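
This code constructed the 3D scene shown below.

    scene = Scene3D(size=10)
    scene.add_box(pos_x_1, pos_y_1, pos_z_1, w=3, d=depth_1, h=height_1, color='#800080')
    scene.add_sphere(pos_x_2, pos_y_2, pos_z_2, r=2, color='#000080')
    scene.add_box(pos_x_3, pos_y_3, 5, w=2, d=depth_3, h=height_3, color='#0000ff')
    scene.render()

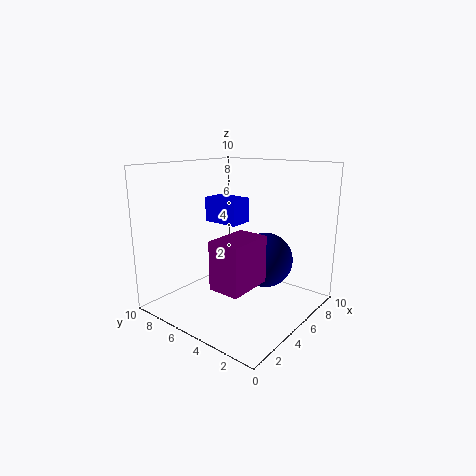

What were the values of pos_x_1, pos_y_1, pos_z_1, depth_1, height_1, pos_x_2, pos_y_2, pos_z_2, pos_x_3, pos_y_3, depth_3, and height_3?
pos_x_1 = 1
pos_y_1 = 2
pos_z_1 = 3
depth_1 = 2
height_1 = 3
pos_x_2 = 7
pos_y_2 = 4
pos_z_2 = 3
pos_x_3 = 7
pos_y_3 = 7
depth_3 = 3
height_3 = 2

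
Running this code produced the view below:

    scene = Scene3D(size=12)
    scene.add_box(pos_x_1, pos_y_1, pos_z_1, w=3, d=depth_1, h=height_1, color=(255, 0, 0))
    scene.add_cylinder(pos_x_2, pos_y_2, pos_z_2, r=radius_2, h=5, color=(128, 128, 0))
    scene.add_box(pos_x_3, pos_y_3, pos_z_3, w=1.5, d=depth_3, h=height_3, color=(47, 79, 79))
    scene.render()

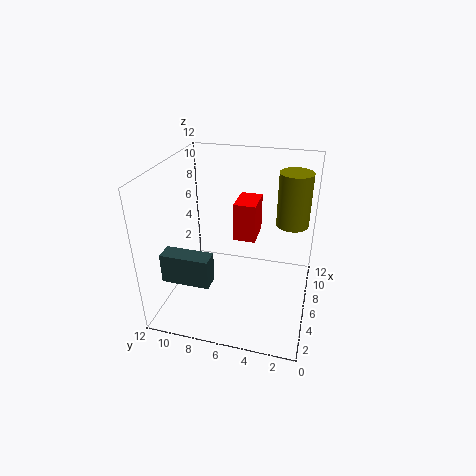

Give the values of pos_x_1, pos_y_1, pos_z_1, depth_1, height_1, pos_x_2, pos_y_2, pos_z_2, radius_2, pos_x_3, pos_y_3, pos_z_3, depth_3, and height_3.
pos_x_1 = 8, pos_y_1 = 5, pos_z_1 = 4.5, depth_1 = 2, height_1 = 3.5, pos_x_2 = 10.5, pos_y_2 = 2, pos_z_2 = 5.5, radius_2 = 1.5, pos_x_3 = 2.5, pos_y_3 = 7.5, pos_z_3 = 3, depth_3 = 4, height_3 = 2.5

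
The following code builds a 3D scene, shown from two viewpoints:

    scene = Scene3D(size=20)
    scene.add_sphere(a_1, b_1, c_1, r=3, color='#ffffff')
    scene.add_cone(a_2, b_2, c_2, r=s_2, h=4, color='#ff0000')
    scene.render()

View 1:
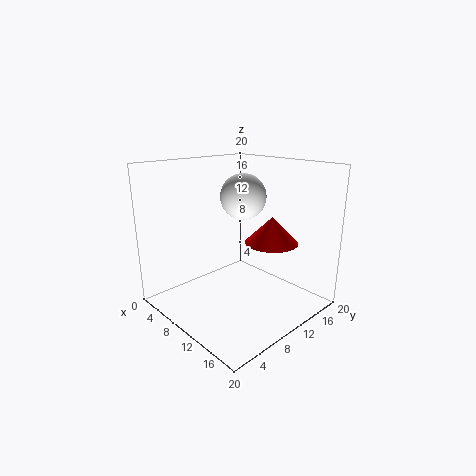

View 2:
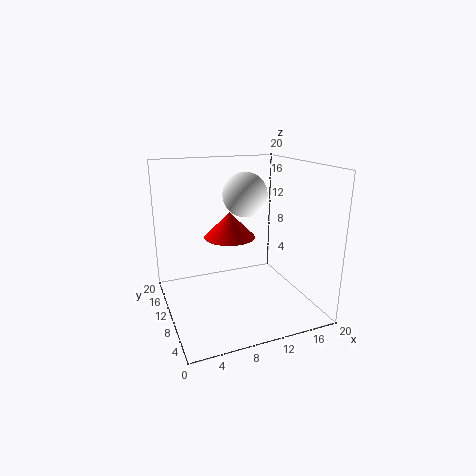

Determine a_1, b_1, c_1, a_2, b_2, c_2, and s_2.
a_1 = 11
b_1 = 10
c_1 = 16
a_2 = 11
b_2 = 16
c_2 = 8
s_2 = 4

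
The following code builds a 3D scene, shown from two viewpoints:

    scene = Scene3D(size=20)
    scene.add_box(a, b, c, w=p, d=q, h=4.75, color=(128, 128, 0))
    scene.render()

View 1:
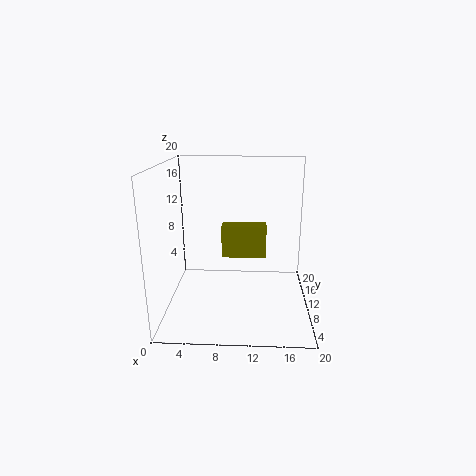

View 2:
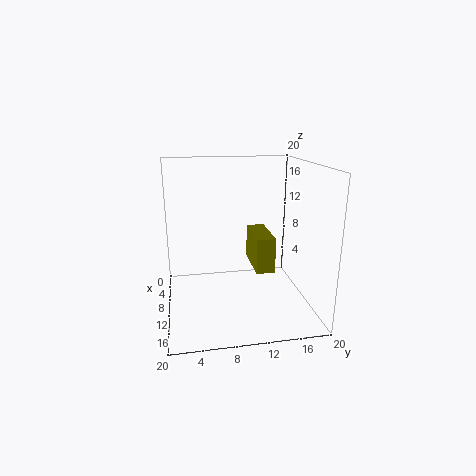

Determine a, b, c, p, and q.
a = 7.5, b = 11.75, c = 6.25, p = 6.5, q = 2.5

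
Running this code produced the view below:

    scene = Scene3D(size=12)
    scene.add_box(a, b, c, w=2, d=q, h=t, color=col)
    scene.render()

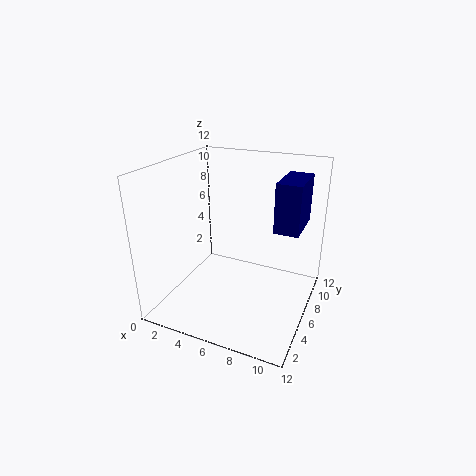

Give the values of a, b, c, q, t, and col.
a = 9
b = 6
c = 7
q = 4
t = 4
col = 'navy'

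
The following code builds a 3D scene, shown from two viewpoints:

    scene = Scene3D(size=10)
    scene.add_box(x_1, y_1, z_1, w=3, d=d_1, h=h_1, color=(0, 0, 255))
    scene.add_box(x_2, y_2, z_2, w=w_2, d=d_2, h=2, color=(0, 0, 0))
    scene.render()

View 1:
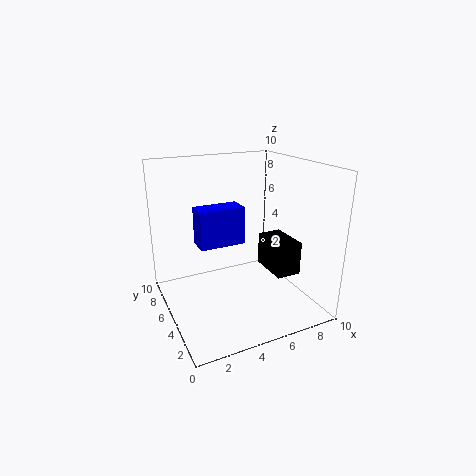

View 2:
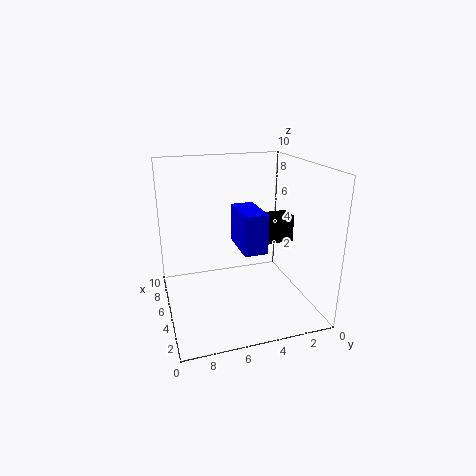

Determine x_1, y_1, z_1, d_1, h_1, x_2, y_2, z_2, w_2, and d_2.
x_1 = 2, y_1 = 4, z_1 = 5, d_1 = 1.5, h_1 = 2.5, x_2 = 5.5, y_2 = 0.5, z_2 = 4, w_2 = 1.5, d_2 = 2.5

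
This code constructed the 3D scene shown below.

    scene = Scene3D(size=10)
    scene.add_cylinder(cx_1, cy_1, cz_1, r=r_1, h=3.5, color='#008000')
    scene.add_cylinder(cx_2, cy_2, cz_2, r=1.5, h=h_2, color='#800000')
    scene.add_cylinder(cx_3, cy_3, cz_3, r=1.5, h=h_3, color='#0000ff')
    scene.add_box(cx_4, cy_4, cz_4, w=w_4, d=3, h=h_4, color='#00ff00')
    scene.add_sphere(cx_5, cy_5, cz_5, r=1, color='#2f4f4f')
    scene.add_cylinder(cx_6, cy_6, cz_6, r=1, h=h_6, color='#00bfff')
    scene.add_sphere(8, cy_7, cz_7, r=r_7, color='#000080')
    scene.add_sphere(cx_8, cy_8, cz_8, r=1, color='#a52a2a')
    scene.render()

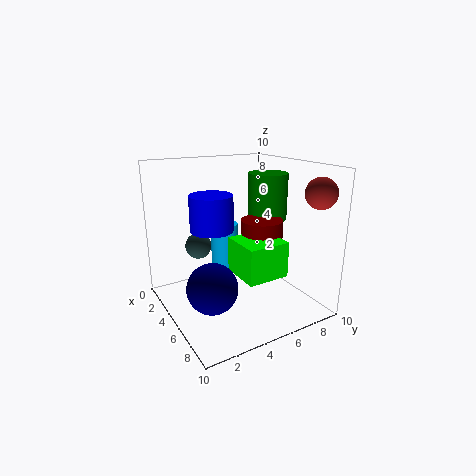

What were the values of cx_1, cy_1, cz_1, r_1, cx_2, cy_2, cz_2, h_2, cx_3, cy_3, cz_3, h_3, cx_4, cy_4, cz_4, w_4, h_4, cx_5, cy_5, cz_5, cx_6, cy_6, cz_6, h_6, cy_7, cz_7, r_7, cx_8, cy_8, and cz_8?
cx_1 = 3.5, cy_1 = 8.5, cz_1 = 5.5, r_1 = 1.5, cx_2 = 5, cy_2 = 7, cz_2 = 2, h_2 = 4, cx_3 = 4, cy_3 = 3.5, cz_3 = 5.5, h_3 = 2.5, cx_4 = 4.5, cy_4 = 4.5, cz_4 = 2.5, w_4 = 3, h_4 = 2.5, cx_5 = 1.5, cy_5 = 3.5, cz_5 = 3.5, cx_6 = 3, cy_6 = 5, cz_6 = 2, h_6 = 3.5, cy_7 = 1.5, cz_7 = 3.5, r_7 = 1.5, cx_8 = 9, cy_8 = 8.5, cz_8 = 8.5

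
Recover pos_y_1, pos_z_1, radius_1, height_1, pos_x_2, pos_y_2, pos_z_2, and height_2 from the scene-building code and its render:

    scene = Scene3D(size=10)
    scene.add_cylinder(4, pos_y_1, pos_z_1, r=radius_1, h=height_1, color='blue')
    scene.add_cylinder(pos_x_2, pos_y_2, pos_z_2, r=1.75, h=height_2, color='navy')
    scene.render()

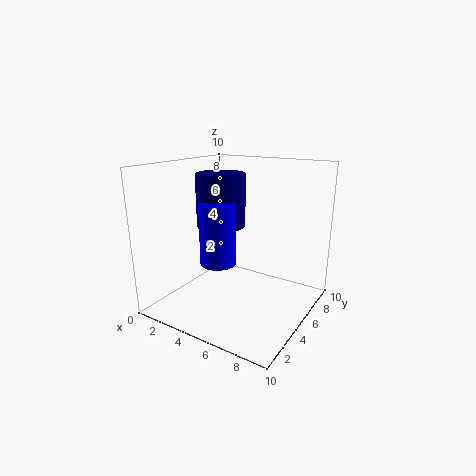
pos_y_1 = 4; pos_z_1 = 3.25; radius_1 = 1.25; height_1 = 4.25; pos_x_2 = 3.25; pos_y_2 = 5.5; pos_z_2 = 5.5; height_2 = 3.75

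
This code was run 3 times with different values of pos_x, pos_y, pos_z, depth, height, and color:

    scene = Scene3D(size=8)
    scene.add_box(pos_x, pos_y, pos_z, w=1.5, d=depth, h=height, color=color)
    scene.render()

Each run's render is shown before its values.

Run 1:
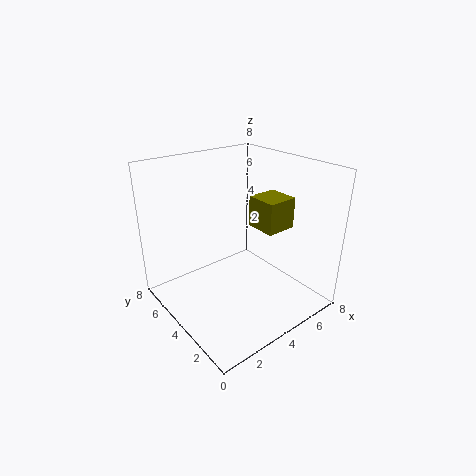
pos_x = 3.5, pos_y = 1, pos_z = 5.5, depth = 1.5, height = 1.5, color = 'olive'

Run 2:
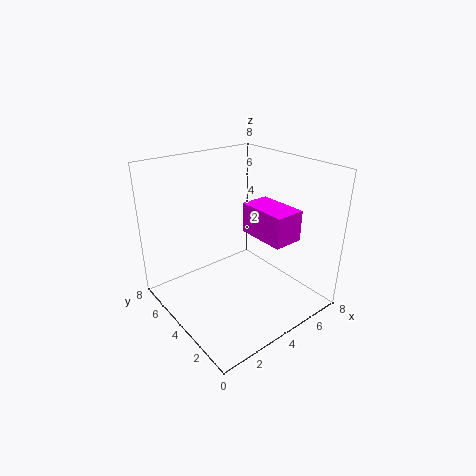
pos_x = 3.5, pos_y = 0.5, pos_z = 5, depth = 2.5, height = 1.5, color = 'magenta'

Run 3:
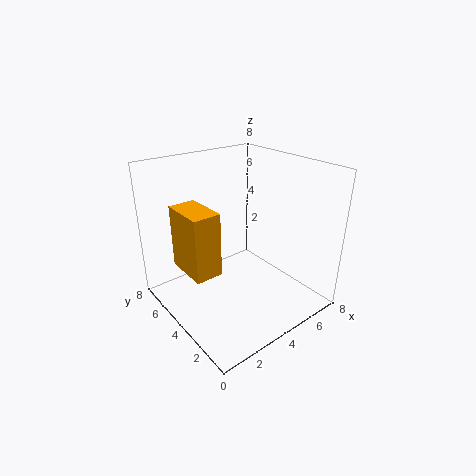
pos_x = 1, pos_y = 3.5, pos_z = 2.5, depth = 2.5, height = 3.5, color = 'orange'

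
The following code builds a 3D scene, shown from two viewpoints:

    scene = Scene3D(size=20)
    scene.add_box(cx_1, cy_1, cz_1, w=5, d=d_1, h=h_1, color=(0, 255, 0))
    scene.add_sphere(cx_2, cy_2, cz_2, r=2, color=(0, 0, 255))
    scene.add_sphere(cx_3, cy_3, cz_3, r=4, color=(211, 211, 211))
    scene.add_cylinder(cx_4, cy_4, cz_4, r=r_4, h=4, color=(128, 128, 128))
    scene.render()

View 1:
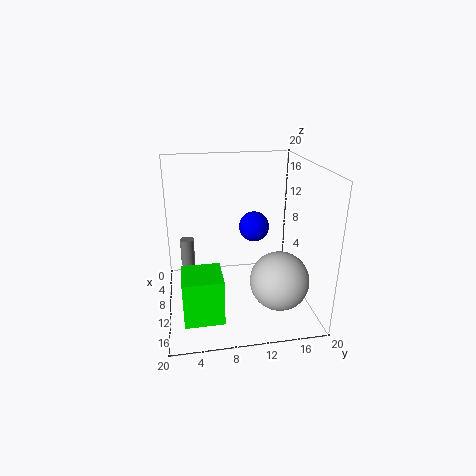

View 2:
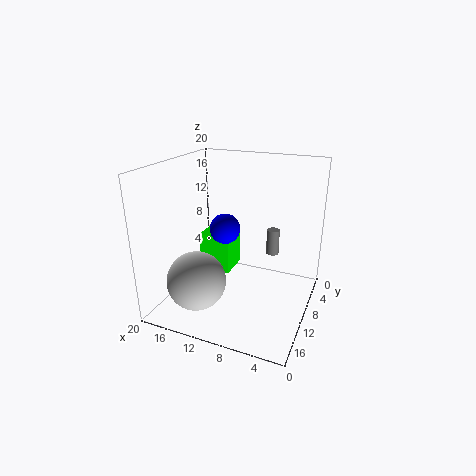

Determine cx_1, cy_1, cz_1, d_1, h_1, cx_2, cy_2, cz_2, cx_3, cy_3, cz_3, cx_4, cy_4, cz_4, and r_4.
cx_1 = 13; cy_1 = 2; cz_1 = 2; d_1 = 5; h_1 = 6; cx_2 = 11; cy_2 = 12; cz_2 = 12; cx_3 = 14; cy_3 = 15; cz_3 = 5; cx_4 = 7; cy_4 = 3; cz_4 = 5; r_4 = 1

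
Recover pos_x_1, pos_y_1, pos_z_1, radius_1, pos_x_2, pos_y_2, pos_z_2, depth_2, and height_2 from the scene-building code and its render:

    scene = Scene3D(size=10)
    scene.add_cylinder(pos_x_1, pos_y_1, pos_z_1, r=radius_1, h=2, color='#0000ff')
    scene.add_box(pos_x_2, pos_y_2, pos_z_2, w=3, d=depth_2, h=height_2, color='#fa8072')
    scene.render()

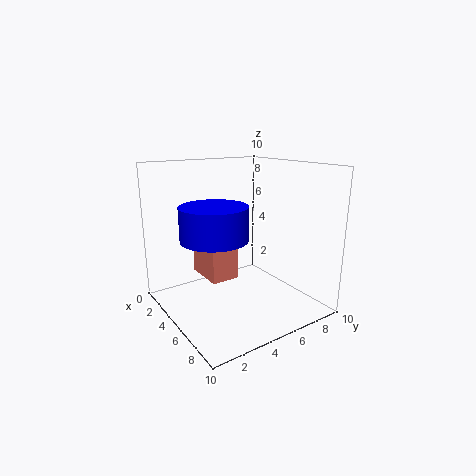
pos_x_1 = 7, pos_y_1 = 2, pos_z_1 = 6, radius_1 = 2, pos_x_2 = 2, pos_y_2 = 3, pos_z_2 = 2, depth_2 = 2, height_2 = 4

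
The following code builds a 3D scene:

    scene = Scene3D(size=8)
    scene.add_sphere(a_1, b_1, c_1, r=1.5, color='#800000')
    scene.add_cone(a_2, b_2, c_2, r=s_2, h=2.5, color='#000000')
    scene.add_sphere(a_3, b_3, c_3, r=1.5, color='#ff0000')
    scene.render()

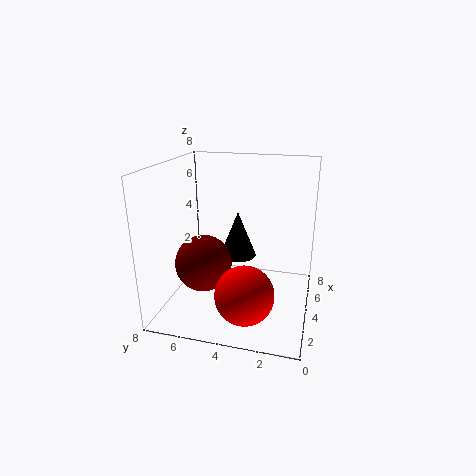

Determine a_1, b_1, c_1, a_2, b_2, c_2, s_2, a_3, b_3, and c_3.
a_1 = 2.5
b_1 = 5.5
c_1 = 3
a_2 = 4
b_2 = 4
c_2 = 3
s_2 = 1
a_3 = 1.5
b_3 = 3
c_3 = 2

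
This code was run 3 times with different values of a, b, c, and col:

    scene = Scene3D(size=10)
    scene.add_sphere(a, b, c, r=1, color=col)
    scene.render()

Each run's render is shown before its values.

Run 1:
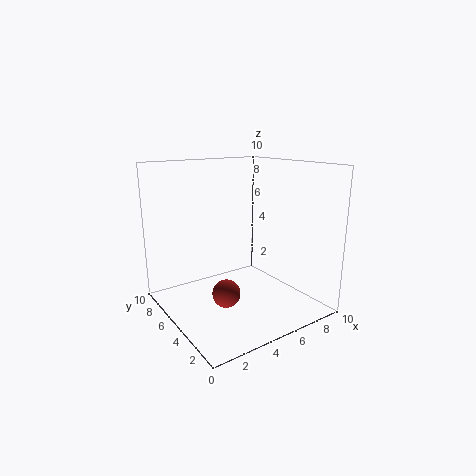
a = 4, b = 5, c = 1, col = 'brown'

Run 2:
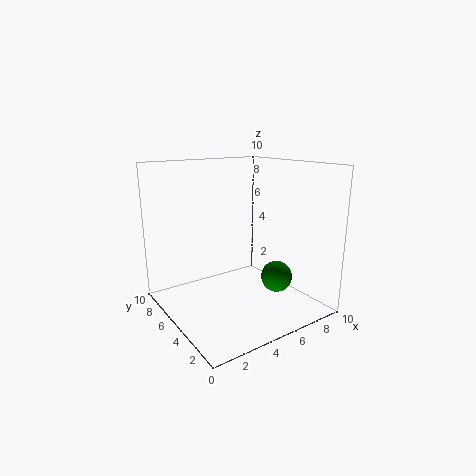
a = 6, b = 2, c = 3, col = 'green'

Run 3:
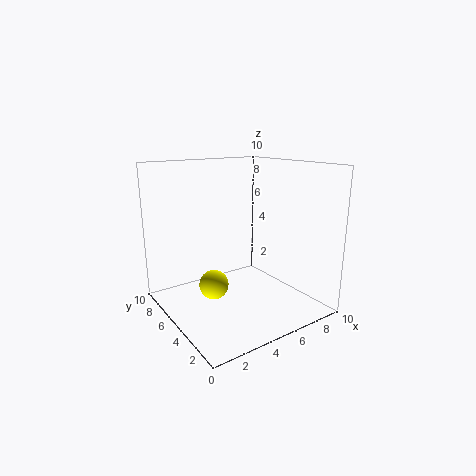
a = 3, b = 5, c = 2, col = 'yellow'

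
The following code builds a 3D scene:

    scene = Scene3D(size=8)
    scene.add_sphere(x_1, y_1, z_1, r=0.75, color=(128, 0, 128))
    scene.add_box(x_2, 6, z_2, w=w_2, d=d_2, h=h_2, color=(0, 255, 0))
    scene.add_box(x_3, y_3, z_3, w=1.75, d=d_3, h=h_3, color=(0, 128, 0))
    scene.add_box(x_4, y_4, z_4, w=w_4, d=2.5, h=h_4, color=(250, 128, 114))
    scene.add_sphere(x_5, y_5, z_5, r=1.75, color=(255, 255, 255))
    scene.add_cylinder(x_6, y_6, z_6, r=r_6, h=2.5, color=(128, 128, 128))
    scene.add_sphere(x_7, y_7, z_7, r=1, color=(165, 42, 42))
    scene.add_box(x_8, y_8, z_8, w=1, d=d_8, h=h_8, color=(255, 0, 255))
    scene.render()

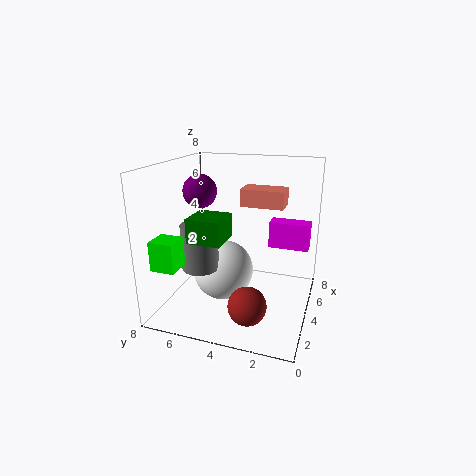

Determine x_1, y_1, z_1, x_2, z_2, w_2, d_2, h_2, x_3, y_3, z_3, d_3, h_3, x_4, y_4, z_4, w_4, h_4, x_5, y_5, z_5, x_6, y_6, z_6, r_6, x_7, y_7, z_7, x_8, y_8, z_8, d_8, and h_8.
x_1 = 1, y_1 = 4.75, z_1 = 7.25, x_2 = 0.25, z_2 = 3.25, w_2 = 1.25, d_2 = 1.25, h_2 = 1.5, x_3 = 1.25, y_3 = 4, z_3 = 4.5, d_3 = 1.75, h_3 = 1.25, x_4 = 5, y_4 = 1.75, z_4 = 5.5, w_4 = 1.5, h_4 = 1, x_5 = 4.25, y_5 = 5, z_5 = 1.75, x_6 = 2.75, y_6 = 5.75, z_6 = 2.5, r_6 = 1, x_7 = 1.75, y_7 = 2.75, z_7 = 1.25, x_8 = 5, y_8 = 0.25, z_8 = 3.25, d_8 = 2.25, h_8 = 1.5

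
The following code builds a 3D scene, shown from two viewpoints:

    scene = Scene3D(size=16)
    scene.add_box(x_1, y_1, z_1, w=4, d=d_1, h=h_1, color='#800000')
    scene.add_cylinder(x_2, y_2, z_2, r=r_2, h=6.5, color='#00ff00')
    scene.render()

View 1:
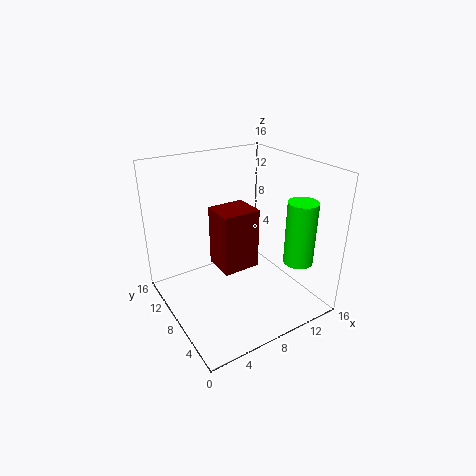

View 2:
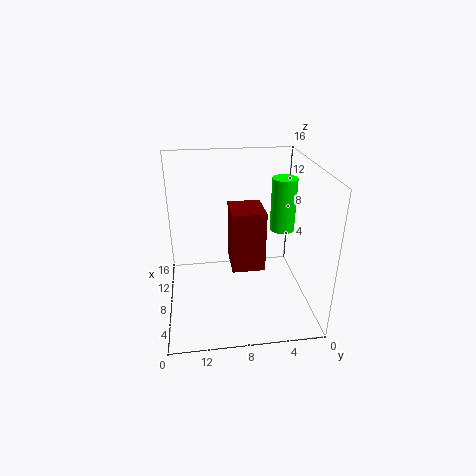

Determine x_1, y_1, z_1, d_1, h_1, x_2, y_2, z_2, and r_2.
x_1 = 5; y_1 = 5.5; z_1 = 5.5; d_1 = 3.5; h_1 = 6.5; x_2 = 11.5; y_2 = 2; z_2 = 7; r_2 = 1.5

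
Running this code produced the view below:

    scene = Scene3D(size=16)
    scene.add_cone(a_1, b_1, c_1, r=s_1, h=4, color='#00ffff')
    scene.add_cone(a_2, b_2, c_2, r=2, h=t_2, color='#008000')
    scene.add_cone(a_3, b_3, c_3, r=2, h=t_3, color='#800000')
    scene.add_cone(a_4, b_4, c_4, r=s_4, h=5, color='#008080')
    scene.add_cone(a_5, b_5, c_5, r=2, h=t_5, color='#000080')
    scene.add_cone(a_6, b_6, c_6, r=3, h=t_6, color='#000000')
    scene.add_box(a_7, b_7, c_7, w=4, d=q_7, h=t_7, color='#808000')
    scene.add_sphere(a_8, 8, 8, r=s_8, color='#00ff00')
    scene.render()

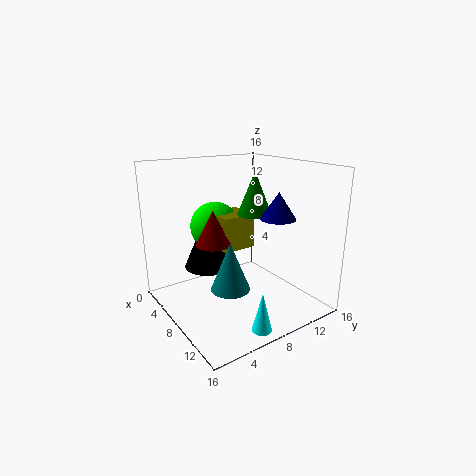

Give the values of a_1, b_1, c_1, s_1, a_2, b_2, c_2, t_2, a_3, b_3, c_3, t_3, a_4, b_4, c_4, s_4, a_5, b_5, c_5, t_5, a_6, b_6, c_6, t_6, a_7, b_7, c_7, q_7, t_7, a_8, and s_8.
a_1 = 15, b_1 = 6, c_1 = 1, s_1 = 1, a_2 = 7, b_2 = 11, c_2 = 10, t_2 = 5, a_3 = 6, b_3 = 6, c_3 = 7, t_3 = 4, a_4 = 11, b_4 = 5, c_4 = 4, s_4 = 2, a_5 = 10, b_5 = 12, c_5 = 10, t_5 = 3, a_6 = 3, b_6 = 7, c_6 = 3, t_6 = 7, a_7 = 3, b_7 = 7, c_7 = 6, q_7 = 4, t_7 = 4, a_8 = 3, s_8 = 3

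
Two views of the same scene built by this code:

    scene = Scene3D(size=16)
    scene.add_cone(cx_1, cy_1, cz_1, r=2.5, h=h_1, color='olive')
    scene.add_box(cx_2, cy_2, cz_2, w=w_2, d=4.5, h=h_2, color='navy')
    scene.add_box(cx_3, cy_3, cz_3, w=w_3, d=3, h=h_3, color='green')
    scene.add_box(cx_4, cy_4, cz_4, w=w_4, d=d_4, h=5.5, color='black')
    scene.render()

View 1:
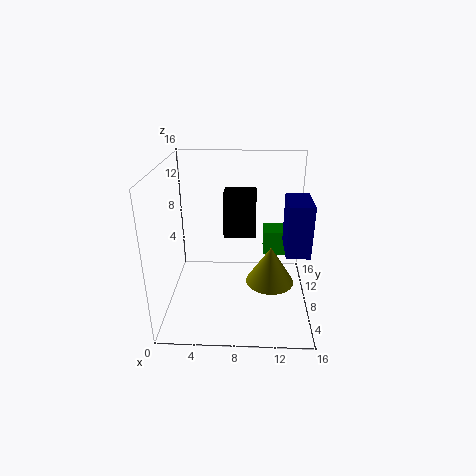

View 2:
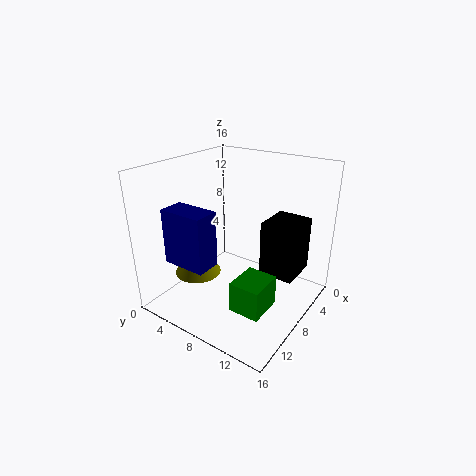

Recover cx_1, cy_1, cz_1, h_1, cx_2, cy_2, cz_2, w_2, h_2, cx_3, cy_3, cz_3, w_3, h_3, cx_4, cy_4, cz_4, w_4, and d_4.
cx_1 = 11.5; cy_1 = 5; cz_1 = 4.5; h_1 = 4; cx_2 = 13; cy_2 = 4.5; cz_2 = 7.5; w_2 = 2.5; h_2 = 5.5; cx_3 = 11; cy_3 = 11.5; cz_3 = 4; w_3 = 3.5; h_3 = 3; cx_4 = 6; cy_4 = 12; cz_4 = 6; w_4 = 4; d_4 = 3.5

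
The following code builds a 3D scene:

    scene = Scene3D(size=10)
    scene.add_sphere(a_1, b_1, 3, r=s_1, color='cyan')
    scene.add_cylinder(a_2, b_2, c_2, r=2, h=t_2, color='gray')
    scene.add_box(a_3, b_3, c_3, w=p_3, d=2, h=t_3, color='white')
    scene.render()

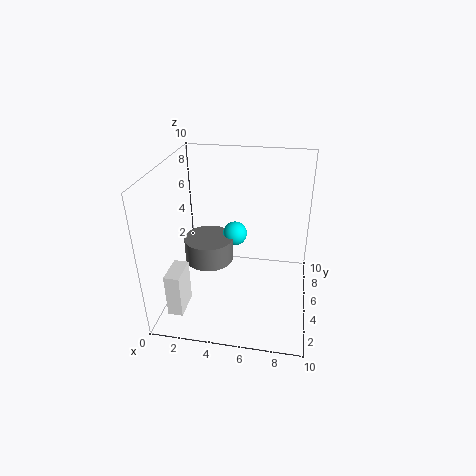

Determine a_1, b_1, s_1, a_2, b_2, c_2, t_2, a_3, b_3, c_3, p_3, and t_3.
a_1 = 4; b_1 = 9; s_1 = 1; a_2 = 2; b_2 = 8; c_2 = 1; t_2 = 2; a_3 = 1; b_3 = 1; c_3 = 1; p_3 = 1; t_3 = 3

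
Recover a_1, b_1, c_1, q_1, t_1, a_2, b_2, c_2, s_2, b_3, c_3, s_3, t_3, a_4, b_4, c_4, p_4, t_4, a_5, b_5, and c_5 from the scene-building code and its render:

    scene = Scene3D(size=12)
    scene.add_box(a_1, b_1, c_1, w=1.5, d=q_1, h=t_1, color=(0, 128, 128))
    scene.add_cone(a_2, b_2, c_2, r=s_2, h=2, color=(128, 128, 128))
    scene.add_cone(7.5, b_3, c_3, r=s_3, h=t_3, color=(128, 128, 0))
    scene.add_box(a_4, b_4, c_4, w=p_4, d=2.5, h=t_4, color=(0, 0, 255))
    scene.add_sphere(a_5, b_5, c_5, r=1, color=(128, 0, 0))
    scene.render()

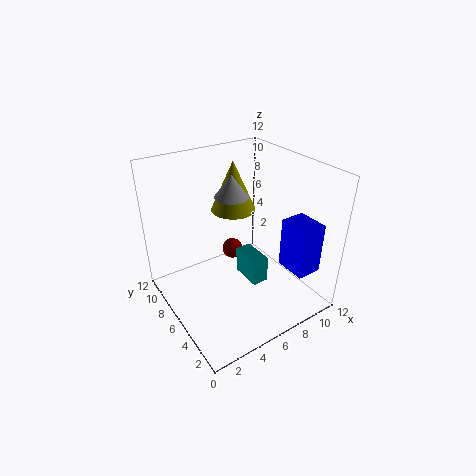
a_1 = 7.5; b_1 = 5.5; c_1 = 0.5; q_1 = 3; t_1 = 2.5; a_2 = 7; b_2 = 8.5; c_2 = 8.5; s_2 = 1.5; b_3 = 9; c_3 = 7; s_3 = 2; t_3 = 4.5; a_4 = 8; b_4 = 0.5; c_4 = 4.5; p_4 = 2; t_4 = 4; a_5 = 8; b_5 = 10; c_5 = 2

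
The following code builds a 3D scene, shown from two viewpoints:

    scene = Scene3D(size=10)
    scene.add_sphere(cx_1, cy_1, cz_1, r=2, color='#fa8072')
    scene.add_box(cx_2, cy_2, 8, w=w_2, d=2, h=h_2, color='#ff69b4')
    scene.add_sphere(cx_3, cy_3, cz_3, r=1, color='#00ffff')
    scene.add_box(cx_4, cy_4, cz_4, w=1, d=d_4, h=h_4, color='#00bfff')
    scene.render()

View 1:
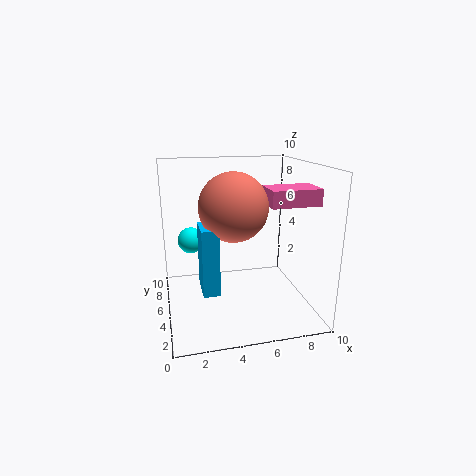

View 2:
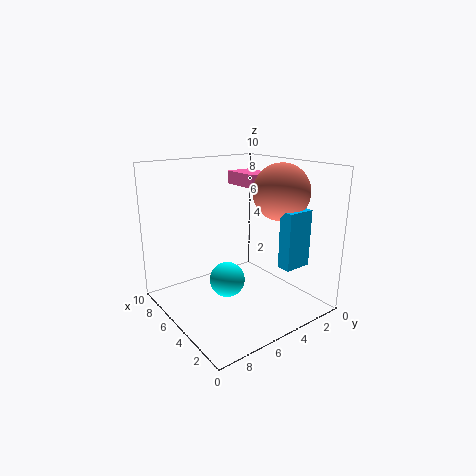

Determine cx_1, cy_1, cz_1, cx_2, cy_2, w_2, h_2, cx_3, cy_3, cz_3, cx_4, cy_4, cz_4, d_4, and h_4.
cx_1 = 4, cy_1 = 2, cz_1 = 8, cx_2 = 6, cy_2 = 1, w_2 = 3, h_2 = 1, cx_3 = 2, cy_3 = 8, cz_3 = 4, cx_4 = 2, cy_4 = 1, cz_4 = 3, d_4 = 2, h_4 = 4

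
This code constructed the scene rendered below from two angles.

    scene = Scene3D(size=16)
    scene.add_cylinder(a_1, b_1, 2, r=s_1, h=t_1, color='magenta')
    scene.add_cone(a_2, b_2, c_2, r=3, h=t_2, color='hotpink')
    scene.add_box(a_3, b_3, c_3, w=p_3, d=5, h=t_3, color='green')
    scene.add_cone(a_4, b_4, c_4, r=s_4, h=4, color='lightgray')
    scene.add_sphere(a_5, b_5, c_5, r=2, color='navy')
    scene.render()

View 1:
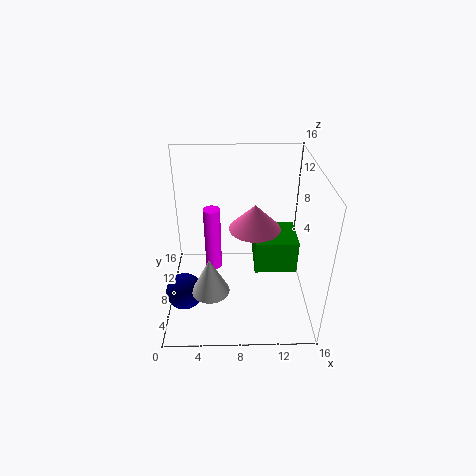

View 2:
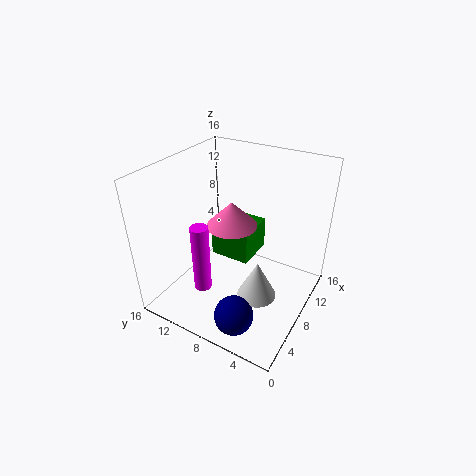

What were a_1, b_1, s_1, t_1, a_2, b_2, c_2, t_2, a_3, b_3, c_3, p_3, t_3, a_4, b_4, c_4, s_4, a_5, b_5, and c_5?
a_1 = 5
b_1 = 11
s_1 = 1
t_1 = 8
a_2 = 10
b_2 = 10
c_2 = 8
t_2 = 3
a_3 = 10
b_3 = 8
c_3 = 3
p_3 = 5
t_3 = 4
a_4 = 5
b_4 = 4
c_4 = 4
s_4 = 2
a_5 = 2
b_5 = 5
c_5 = 3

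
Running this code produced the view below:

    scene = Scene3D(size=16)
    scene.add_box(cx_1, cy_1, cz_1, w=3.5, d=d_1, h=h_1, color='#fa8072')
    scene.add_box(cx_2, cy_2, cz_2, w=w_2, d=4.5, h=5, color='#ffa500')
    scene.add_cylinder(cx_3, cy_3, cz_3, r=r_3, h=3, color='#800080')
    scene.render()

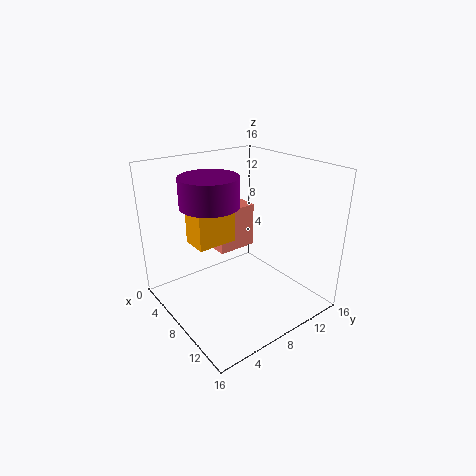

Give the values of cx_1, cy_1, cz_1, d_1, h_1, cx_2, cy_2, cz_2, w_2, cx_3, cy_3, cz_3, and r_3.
cx_1 = 3.5
cy_1 = 6.5
cz_1 = 6
d_1 = 4.5
h_1 = 5
cx_2 = 4.5
cy_2 = 3.5
cz_2 = 7.5
w_2 = 3
cx_3 = 8
cy_3 = 4.5
cz_3 = 12.5
r_3 = 3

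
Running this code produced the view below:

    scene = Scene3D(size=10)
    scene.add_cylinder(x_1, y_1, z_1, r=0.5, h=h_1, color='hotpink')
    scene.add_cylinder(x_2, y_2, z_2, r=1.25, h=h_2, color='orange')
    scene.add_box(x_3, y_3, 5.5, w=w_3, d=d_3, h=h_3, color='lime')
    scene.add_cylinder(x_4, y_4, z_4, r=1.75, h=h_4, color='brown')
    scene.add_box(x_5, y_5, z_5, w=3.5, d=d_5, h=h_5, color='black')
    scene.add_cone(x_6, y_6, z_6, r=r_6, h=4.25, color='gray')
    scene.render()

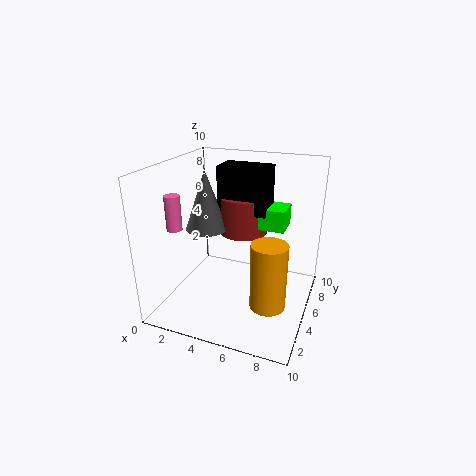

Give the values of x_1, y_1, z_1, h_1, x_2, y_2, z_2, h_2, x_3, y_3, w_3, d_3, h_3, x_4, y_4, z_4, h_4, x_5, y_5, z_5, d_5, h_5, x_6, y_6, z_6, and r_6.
x_1 = 1.75; y_1 = 2.25; z_1 = 6.25; h_1 = 2.25; x_2 = 7.5; y_2 = 4.25; z_2 = 0.5; h_2 = 4.75; x_3 = 4.5; y_3 = 5.75; w_3 = 3.5; d_3 = 2; h_3 = 1.5; x_4 = 4.75; y_4 = 6.75; z_4 = 4.75; h_4 = 2.75; x_5 = 3.25; y_5 = 5.5; z_5 = 6.5; d_5 = 2; h_5 = 3.25; x_6 = 2.5; y_6 = 5.25; z_6 = 5.25; r_6 = 1.5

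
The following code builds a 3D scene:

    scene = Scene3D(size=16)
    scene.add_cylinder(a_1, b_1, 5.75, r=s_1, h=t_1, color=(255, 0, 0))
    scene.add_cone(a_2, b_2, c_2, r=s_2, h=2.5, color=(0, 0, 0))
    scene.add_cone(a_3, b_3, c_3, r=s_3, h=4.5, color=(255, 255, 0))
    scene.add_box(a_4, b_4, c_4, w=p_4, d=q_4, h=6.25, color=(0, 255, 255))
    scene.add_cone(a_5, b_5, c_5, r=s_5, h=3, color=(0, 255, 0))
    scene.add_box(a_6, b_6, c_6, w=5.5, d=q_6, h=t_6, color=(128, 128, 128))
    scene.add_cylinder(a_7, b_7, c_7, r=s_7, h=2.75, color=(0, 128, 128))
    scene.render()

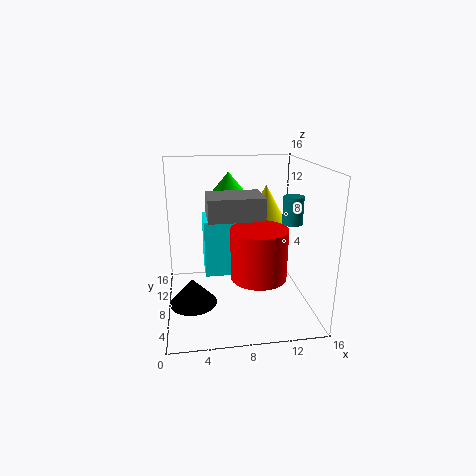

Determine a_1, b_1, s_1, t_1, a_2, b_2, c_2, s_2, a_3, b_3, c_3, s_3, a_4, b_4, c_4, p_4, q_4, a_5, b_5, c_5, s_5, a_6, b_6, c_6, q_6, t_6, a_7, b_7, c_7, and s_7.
a_1 = 9.25
b_1 = 3
s_1 = 2.75
t_1 = 5
a_2 = 2.75
b_2 = 2.5
c_2 = 3.75
s_2 = 2.25
a_3 = 11.75
b_3 = 10.75
c_3 = 8.75
s_3 = 2.5
a_4 = 4.25
b_4 = 7
c_4 = 4
p_4 = 4.75
q_4 = 4.25
a_5 = 7.25
b_5 = 10
c_5 = 12
s_5 = 2.5
a_6 = 4.5
b_6 = 3.5
c_6 = 11.25
q_6 = 4
t_6 = 2.25
a_7 = 12.75
b_7 = 4
c_7 = 10.75
s_7 = 1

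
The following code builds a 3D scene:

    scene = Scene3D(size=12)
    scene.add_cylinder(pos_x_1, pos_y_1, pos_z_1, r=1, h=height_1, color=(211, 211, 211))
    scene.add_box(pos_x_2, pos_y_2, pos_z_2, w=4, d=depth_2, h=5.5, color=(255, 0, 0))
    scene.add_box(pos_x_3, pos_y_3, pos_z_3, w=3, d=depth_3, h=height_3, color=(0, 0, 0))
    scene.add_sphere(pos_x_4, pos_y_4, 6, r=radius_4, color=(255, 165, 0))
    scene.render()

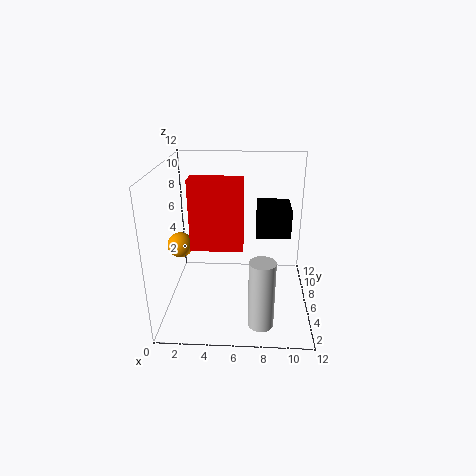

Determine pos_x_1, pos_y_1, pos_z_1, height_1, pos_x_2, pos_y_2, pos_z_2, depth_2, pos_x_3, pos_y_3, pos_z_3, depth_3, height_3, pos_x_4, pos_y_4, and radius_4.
pos_x_1 = 8; pos_y_1 = 2; pos_z_1 = 0.5; height_1 = 5.5; pos_x_2 = 2.5; pos_y_2 = 3.5; pos_z_2 = 6; depth_2 = 1.5; pos_x_3 = 7.5; pos_y_3 = 7; pos_z_3 = 5.5; depth_3 = 3.5; height_3 = 2.5; pos_x_4 = 1.5; pos_y_4 = 4.5; radius_4 = 1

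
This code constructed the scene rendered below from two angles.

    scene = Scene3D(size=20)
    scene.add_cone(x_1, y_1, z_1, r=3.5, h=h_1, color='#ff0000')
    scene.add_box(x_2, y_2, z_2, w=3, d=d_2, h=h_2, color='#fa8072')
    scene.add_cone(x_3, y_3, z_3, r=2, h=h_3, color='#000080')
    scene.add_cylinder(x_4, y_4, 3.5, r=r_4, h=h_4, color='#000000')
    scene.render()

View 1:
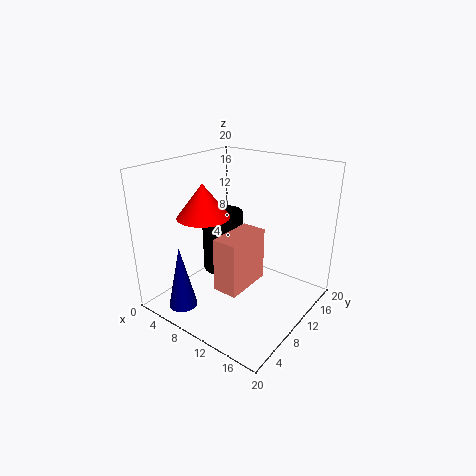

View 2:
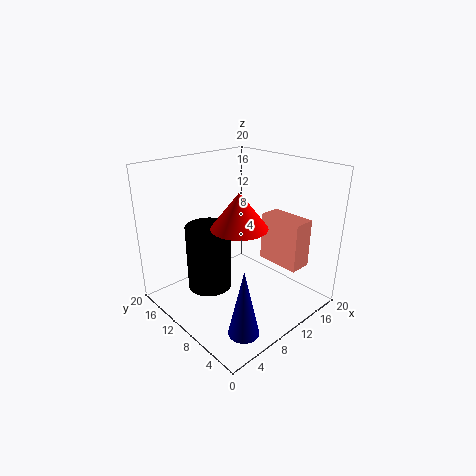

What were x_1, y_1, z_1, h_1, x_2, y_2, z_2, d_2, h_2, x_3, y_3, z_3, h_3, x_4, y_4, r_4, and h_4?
x_1 = 7, y_1 = 6.5, z_1 = 13.5, h_1 = 4.5, x_2 = 12.5, y_2 = 2, z_2 = 7, d_2 = 6, h_2 = 6.5, x_3 = 5, y_3 = 3.5, z_3 = 0.5, h_3 = 9, x_4 = 6, y_4 = 11.5, r_4 = 3, h_4 = 9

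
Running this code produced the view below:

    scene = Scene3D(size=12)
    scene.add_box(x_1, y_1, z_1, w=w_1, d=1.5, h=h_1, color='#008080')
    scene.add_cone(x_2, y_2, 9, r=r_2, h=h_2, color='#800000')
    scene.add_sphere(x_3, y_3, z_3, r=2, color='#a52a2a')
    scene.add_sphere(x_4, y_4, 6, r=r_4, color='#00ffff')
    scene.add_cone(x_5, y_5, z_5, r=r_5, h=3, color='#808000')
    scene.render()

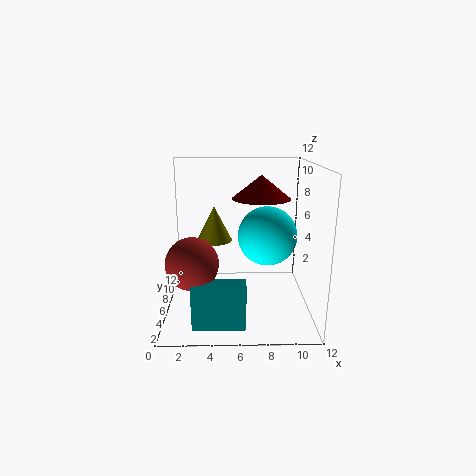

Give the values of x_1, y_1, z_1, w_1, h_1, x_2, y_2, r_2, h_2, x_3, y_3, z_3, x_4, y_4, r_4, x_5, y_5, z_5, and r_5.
x_1 = 2.5; y_1 = 1; z_1 = 0.5; w_1 = 4; h_1 = 3.5; x_2 = 8; y_2 = 7.5; r_2 = 2.5; h_2 = 2; x_3 = 2.5; y_3 = 3; z_3 = 5; x_4 = 8.5; y_4 = 6.5; r_4 = 2.5; x_5 = 4; y_5 = 7; z_5 = 5.5; r_5 = 1.5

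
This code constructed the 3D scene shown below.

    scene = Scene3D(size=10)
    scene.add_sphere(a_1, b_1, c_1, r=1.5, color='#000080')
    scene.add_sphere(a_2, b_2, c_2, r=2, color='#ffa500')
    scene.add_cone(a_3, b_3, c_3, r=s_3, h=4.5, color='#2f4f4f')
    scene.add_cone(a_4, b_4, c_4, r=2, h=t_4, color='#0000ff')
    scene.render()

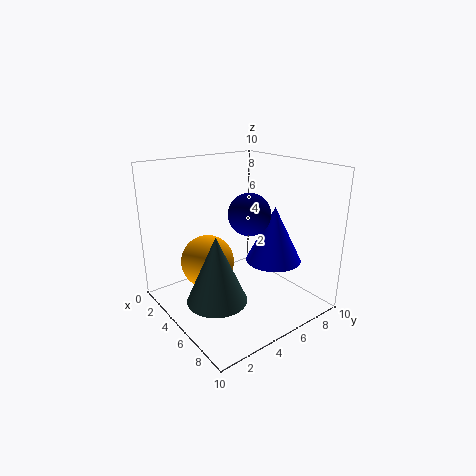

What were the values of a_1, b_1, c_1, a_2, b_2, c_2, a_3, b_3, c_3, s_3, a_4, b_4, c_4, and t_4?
a_1 = 5
b_1 = 6
c_1 = 6.5
a_2 = 2.5
b_2 = 4
c_2 = 2.5
a_3 = 6
b_3 = 2.5
c_3 = 1.5
s_3 = 2
a_4 = 6
b_4 = 7.5
c_4 = 3
t_4 = 4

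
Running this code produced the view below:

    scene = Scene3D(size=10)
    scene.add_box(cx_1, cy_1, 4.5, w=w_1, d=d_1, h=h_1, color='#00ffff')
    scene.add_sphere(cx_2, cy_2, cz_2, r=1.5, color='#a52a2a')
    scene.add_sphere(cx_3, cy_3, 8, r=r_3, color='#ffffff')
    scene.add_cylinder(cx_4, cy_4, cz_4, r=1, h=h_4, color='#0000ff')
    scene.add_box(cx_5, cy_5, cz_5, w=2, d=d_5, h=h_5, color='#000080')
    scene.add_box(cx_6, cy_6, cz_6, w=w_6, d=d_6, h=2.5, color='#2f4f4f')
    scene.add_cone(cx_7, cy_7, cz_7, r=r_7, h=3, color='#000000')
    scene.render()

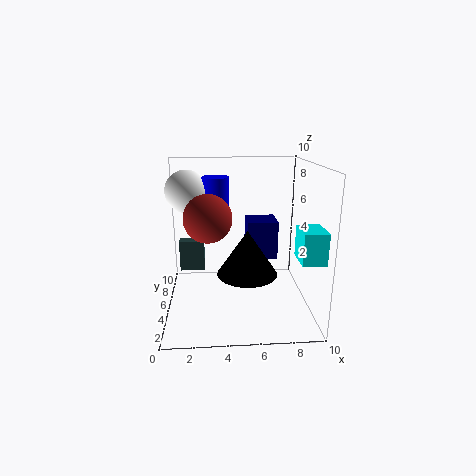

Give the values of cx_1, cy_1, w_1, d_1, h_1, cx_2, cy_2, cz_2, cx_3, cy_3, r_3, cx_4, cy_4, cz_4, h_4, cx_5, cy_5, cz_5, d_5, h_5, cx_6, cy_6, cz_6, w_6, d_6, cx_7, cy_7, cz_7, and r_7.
cx_1 = 8.5
cy_1 = 1
w_1 = 1.5
d_1 = 2
h_1 = 2
cx_2 = 3
cy_2 = 3
cz_2 = 7
cx_3 = 1.5
cy_3 = 6.5
r_3 = 1.5
cx_4 = 3.5
cy_4 = 6.5
cz_4 = 7
h_4 = 2
cx_5 = 5.5
cy_5 = 3.5
cz_5 = 4
d_5 = 2
h_5 = 2.5
cx_6 = 0.5
cy_6 = 8.5
cz_6 = 1
w_6 = 2
d_6 = 1
cx_7 = 5.5
cy_7 = 3.5
cz_7 = 3
r_7 = 2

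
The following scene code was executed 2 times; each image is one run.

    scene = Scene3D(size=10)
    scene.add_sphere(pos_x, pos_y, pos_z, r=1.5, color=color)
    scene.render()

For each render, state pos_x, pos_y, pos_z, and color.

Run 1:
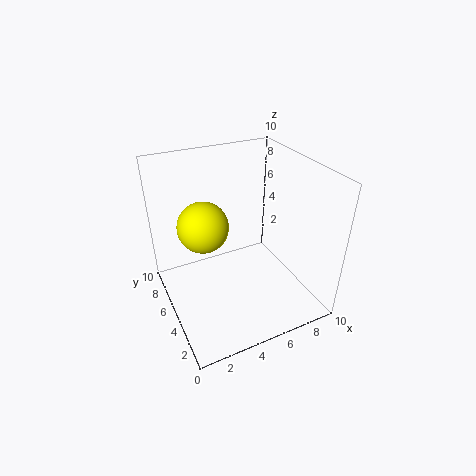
pos_x = 2
pos_y = 3.5
pos_z = 7.5
color = 'yellow'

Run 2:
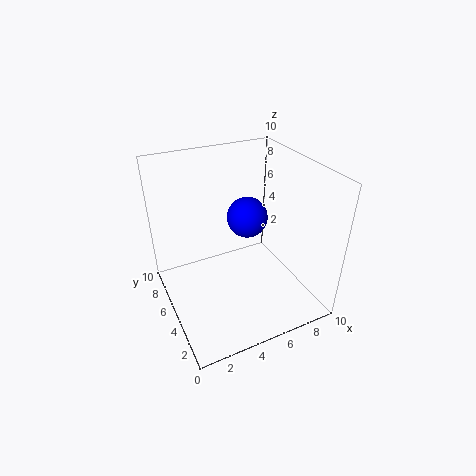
pos_x = 6.5
pos_y = 6.5
pos_z = 5.5
color = 'blue'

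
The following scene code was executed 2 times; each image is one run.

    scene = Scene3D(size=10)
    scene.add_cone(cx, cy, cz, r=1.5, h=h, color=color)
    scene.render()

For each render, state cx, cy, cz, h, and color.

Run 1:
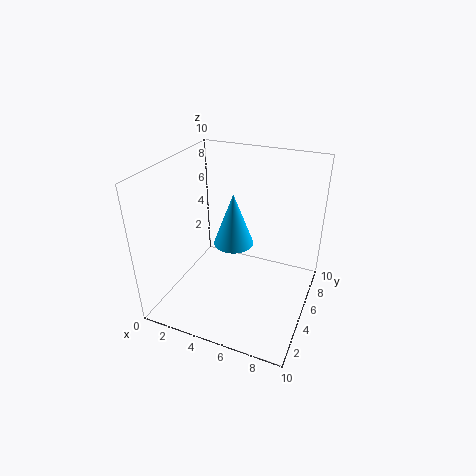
cx = 4, cy = 6.5, cz = 3.5, h = 4, color = 'deepskyblue'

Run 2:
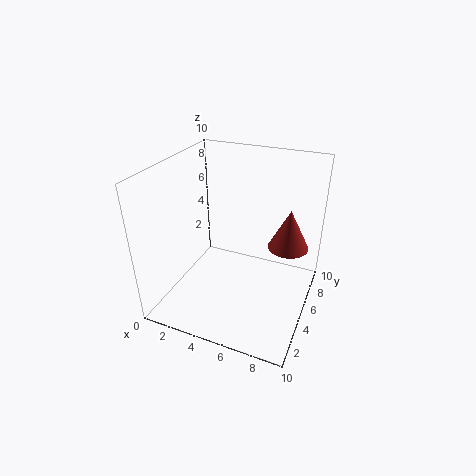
cx = 8, cy = 7.5, cz = 3.5, h = 3, color = 'brown'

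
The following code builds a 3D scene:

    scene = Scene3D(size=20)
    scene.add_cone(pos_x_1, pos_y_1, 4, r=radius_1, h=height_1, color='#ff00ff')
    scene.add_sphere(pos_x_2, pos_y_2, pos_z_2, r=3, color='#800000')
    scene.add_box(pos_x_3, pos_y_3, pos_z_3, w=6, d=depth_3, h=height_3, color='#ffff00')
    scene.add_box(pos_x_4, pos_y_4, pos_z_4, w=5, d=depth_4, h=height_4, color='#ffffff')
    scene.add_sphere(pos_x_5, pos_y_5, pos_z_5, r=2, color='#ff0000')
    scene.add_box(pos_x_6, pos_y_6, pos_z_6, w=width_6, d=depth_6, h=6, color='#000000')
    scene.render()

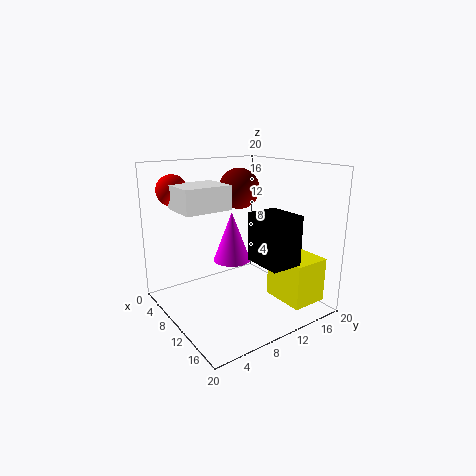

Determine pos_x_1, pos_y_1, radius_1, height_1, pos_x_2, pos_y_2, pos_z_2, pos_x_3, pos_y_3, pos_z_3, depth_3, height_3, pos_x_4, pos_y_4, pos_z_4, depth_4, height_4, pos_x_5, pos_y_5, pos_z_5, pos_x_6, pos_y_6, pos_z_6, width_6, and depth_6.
pos_x_1 = 4; pos_y_1 = 13; radius_1 = 3; height_1 = 8; pos_x_2 = 6; pos_y_2 = 13; pos_z_2 = 16; pos_x_3 = 13; pos_y_3 = 13; pos_z_3 = 2; depth_3 = 5; height_3 = 6; pos_x_4 = 8; pos_y_4 = 1; pos_z_4 = 15; depth_4 = 6; height_4 = 3; pos_x_5 = 7; pos_y_5 = 2; pos_z_5 = 17; pos_x_6 = 15; pos_y_6 = 8; pos_z_6 = 9; width_6 = 5; depth_6 = 4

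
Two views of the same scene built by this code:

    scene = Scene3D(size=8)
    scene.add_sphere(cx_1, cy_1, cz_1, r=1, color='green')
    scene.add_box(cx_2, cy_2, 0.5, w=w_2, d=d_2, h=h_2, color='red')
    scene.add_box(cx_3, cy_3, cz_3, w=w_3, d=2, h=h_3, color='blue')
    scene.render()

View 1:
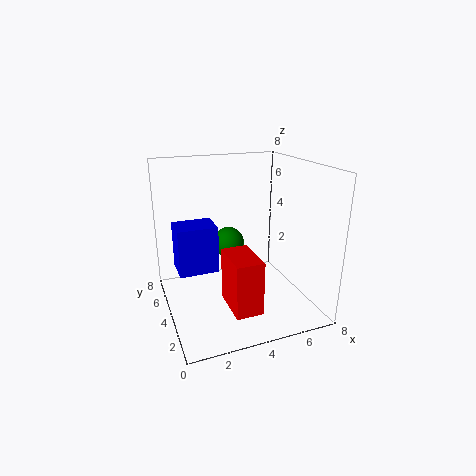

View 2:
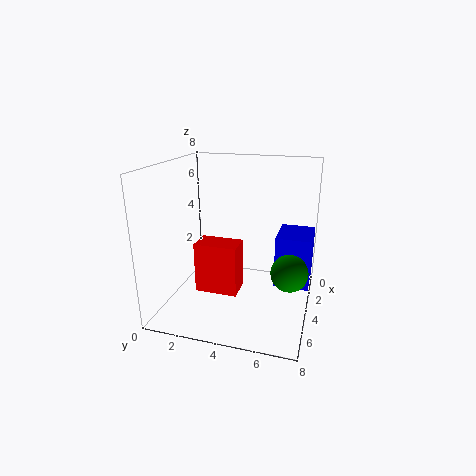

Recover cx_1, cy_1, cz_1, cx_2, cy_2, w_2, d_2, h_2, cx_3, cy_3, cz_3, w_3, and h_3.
cx_1 = 4.5; cy_1 = 7; cz_1 = 2.5; cx_2 = 3; cy_2 = 1.5; w_2 = 1.5; d_2 = 2.5; h_2 = 3; cx_3 = 1; cy_3 = 6; cz_3 = 1; w_3 = 2.5; h_3 = 3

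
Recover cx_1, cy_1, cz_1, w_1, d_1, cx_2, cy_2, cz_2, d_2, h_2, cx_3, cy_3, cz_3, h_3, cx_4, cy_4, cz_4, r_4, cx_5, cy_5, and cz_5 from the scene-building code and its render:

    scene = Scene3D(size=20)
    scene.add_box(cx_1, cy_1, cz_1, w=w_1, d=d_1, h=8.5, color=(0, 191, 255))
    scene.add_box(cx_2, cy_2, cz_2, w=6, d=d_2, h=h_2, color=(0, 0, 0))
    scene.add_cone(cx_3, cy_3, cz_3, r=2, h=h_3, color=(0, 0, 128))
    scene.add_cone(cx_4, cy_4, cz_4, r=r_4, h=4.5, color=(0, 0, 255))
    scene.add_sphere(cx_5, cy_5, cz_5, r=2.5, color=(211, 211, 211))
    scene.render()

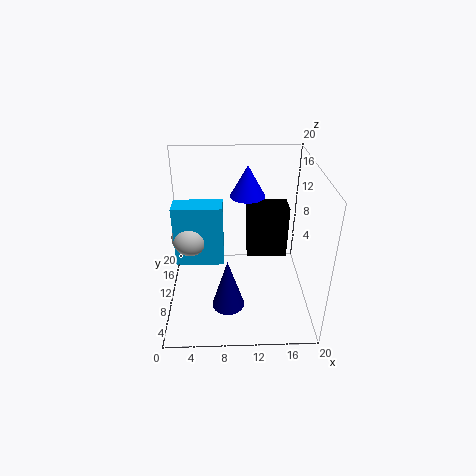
cx_1 = 1.5
cy_1 = 8
cz_1 = 7
w_1 = 6.5
d_1 = 3
cx_2 = 11.5
cy_2 = 12.5
cz_2 = 5
d_2 = 3.5
h_2 = 8
cx_3 = 8.5
cy_3 = 2.5
cz_3 = 5
h_3 = 6.5
cx_4 = 11.5
cy_4 = 14
cz_4 = 14.5
r_4 = 2.5
cx_5 = 3.5
cy_5 = 9.5
cz_5 = 10.5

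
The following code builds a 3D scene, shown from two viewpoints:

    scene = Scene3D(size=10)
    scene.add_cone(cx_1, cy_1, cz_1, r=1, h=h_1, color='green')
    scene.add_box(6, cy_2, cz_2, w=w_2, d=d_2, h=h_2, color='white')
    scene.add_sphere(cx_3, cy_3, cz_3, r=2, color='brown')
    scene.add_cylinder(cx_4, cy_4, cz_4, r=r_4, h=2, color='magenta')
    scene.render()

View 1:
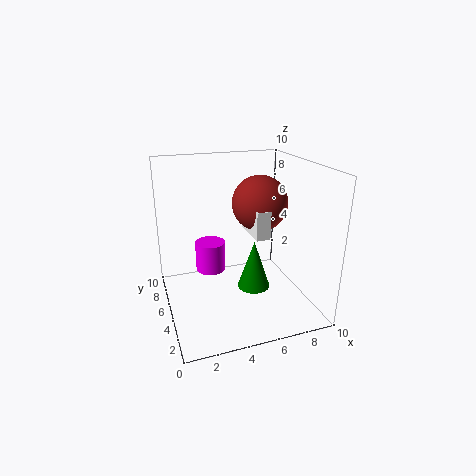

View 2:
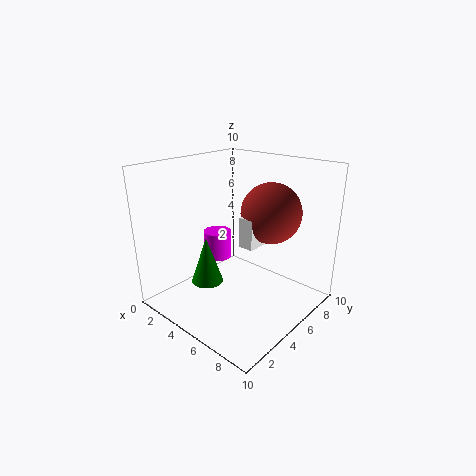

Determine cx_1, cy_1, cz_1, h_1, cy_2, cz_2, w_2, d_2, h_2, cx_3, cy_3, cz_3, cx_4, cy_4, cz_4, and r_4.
cx_1 = 5, cy_1 = 2, cz_1 = 3, h_1 = 3, cy_2 = 4, cz_2 = 5, w_2 = 1, d_2 = 3, h_2 = 2, cx_3 = 7, cy_3 = 6, cz_3 = 7, cx_4 = 3, cy_4 = 5, cz_4 = 3, r_4 = 1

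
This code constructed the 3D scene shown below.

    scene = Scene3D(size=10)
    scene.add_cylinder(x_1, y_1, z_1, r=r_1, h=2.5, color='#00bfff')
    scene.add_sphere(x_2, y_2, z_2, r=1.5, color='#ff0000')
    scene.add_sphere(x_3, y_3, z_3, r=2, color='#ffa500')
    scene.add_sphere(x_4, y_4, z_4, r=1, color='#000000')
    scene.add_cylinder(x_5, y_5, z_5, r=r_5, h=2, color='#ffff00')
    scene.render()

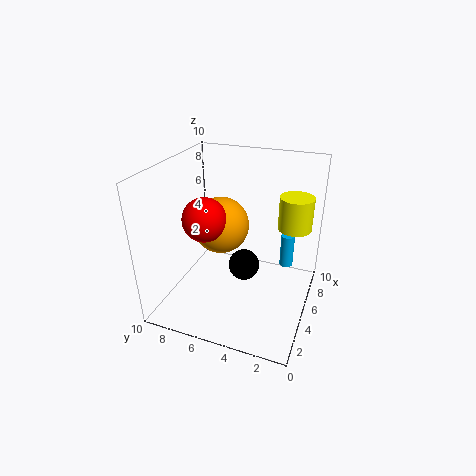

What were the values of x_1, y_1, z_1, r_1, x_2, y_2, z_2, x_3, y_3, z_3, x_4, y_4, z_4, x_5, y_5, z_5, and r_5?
x_1 = 7.5; y_1 = 2; z_1 = 2; r_1 = 0.5; x_2 = 4; y_2 = 7; z_2 = 6.5; x_3 = 5.5; y_3 = 6.5; z_3 = 5.5; x_4 = 3.5; y_4 = 4; z_4 = 4; x_5 = 4; y_5 = 1; z_5 = 7; r_5 = 1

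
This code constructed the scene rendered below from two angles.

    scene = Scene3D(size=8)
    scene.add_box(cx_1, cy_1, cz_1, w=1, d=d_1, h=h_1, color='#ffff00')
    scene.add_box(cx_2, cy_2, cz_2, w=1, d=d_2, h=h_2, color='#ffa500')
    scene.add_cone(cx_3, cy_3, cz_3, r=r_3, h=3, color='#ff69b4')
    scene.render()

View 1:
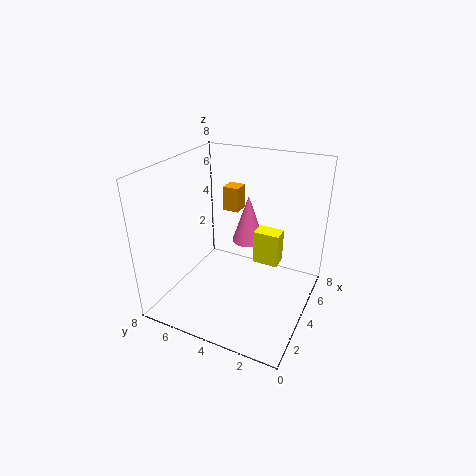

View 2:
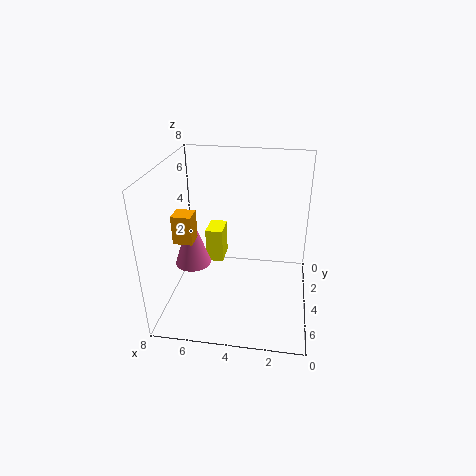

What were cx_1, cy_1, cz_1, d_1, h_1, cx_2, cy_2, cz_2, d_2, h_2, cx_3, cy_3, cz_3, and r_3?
cx_1 = 5
cy_1 = 2
cz_1 = 2
d_1 = 1.5
h_1 = 2
cx_2 = 6
cy_2 = 5
cz_2 = 4.5
d_2 = 1
h_2 = 1.5
cx_3 = 6.5
cy_3 = 4.5
cz_3 = 2.5
r_3 = 1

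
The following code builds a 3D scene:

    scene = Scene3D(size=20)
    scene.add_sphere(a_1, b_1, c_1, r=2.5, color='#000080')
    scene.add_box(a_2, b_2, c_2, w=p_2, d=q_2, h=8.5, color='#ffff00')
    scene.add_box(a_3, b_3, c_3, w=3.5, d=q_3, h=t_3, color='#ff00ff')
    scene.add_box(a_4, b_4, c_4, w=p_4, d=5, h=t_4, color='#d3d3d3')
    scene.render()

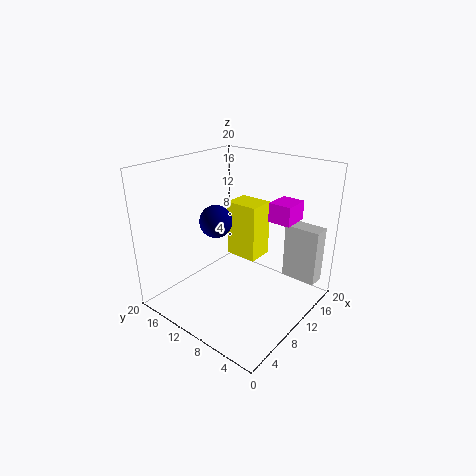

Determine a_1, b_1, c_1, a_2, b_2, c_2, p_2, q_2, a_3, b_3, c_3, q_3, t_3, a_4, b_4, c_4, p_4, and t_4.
a_1 = 11.5, b_1 = 15.5, c_1 = 10.5, a_2 = 13, b_2 = 9.5, c_2 = 5, p_2 = 4, q_2 = 5, a_3 = 10.5, b_3 = 2.5, c_3 = 13.5, q_3 = 3, t_3 = 2.5, a_4 = 15, b_4 = 0.5, c_4 = 3.5, p_4 = 2.5, t_4 = 8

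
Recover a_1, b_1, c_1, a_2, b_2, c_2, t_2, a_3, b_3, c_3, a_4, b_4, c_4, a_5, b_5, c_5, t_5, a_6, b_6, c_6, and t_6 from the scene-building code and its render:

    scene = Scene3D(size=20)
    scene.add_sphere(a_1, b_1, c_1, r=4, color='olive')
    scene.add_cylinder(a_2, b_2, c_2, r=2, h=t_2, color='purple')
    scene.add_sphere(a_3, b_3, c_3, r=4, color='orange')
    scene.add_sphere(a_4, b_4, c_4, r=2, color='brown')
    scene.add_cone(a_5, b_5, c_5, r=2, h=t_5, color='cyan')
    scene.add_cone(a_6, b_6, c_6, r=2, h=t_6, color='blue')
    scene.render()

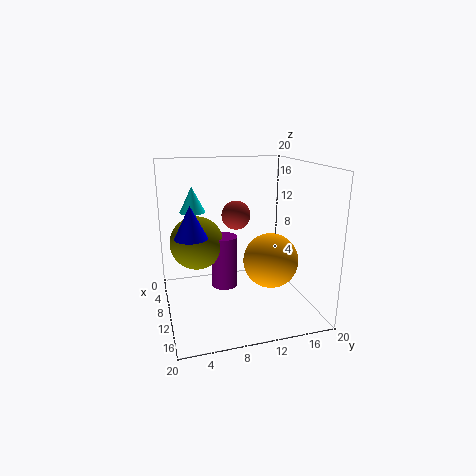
a_1 = 5; b_1 = 5; c_1 = 8; a_2 = 6; b_2 = 9; c_2 = 1; t_2 = 8; a_3 = 10; b_3 = 15; c_3 = 6; a_4 = 9; b_4 = 10; c_4 = 13; a_5 = 2; b_5 = 5; c_5 = 12; t_5 = 4; a_6 = 14; b_6 = 3; c_6 = 12; t_6 = 4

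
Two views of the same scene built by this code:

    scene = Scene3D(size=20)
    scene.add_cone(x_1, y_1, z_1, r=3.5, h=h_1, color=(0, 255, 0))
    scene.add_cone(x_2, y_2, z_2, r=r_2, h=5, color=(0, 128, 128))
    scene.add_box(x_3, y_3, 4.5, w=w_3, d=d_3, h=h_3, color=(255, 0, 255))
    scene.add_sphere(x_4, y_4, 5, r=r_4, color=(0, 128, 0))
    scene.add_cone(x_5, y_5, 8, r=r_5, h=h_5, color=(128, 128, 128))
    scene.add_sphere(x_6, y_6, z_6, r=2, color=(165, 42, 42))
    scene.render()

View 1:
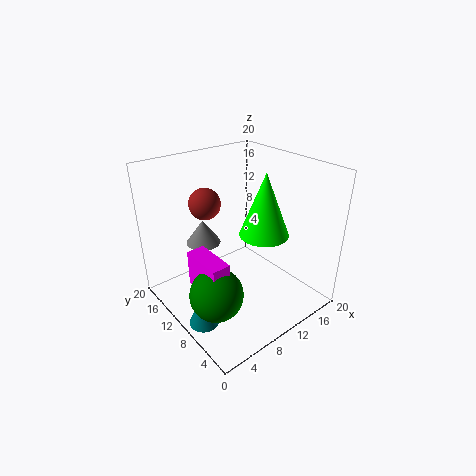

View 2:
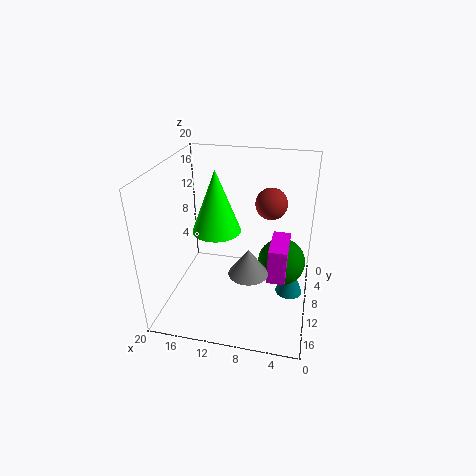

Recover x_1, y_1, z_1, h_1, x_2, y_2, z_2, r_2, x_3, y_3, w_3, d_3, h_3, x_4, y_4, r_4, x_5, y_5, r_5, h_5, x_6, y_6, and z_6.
x_1 = 13.5; y_1 = 8.5; z_1 = 10; h_1 = 9; x_2 = 2.5; y_2 = 8; z_2 = 0.5; r_2 = 2; x_3 = 3; y_3 = 6; w_3 = 2.5; d_3 = 6; h_3 = 5; x_4 = 4; y_4 = 7; r_4 = 3.5; x_5 = 7.5; y_5 = 15; r_5 = 2.5; h_5 = 3.5; x_6 = 5.5; y_6 = 11; z_6 = 16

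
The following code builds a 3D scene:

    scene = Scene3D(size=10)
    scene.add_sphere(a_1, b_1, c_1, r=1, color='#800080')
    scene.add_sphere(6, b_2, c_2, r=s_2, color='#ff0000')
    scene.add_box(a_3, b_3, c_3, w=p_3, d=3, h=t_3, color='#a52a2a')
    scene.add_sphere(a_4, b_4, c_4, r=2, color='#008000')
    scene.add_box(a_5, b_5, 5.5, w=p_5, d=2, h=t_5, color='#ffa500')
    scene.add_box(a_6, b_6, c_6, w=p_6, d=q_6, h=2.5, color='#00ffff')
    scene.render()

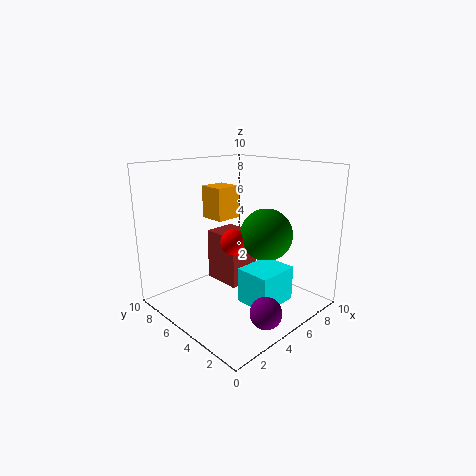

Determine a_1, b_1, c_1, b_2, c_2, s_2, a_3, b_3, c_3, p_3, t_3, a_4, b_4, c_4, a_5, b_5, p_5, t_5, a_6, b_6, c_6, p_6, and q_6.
a_1 = 3.5; b_1 = 1; c_1 = 1.5; b_2 = 6.5; c_2 = 4; s_2 = 1; a_3 = 5.5; b_3 = 6; c_3 = 0.5; p_3 = 2.5; t_3 = 4; a_4 = 8; b_4 = 5; c_4 = 4.5; a_5 = 5.5; b_5 = 7.5; p_5 = 2; t_5 = 2.5; a_6 = 4.5; b_6 = 2; c_6 = 0.5; p_6 = 3; q_6 = 2.5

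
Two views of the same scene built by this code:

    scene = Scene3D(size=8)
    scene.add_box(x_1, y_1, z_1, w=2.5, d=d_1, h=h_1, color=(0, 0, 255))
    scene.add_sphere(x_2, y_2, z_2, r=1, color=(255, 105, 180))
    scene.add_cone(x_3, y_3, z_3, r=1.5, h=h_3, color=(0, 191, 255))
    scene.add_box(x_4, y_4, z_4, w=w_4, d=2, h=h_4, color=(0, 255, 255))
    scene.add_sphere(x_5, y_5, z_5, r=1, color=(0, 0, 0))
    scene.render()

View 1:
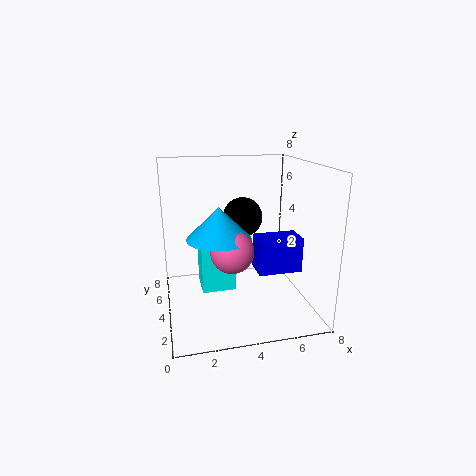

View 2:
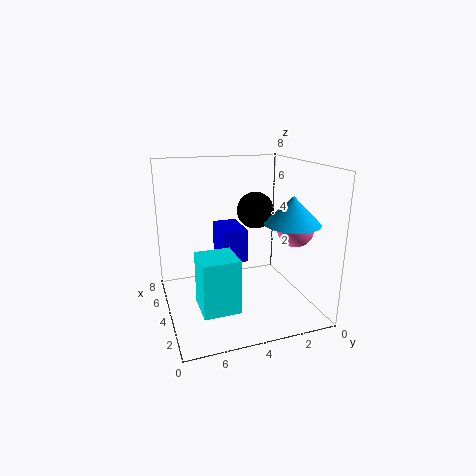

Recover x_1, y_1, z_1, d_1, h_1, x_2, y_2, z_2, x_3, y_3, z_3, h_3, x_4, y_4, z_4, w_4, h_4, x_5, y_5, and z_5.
x_1 = 5
y_1 = 3
z_1 = 2
d_1 = 1.5
h_1 = 2
x_2 = 3
y_2 = 1
z_2 = 4.5
x_3 = 2.5
y_3 = 1.5
z_3 = 5
h_3 = 1.5
x_4 = 2
y_4 = 4.5
z_4 = 0.5
w_4 = 2
h_4 = 3
x_5 = 4
y_5 = 3
z_5 = 5.5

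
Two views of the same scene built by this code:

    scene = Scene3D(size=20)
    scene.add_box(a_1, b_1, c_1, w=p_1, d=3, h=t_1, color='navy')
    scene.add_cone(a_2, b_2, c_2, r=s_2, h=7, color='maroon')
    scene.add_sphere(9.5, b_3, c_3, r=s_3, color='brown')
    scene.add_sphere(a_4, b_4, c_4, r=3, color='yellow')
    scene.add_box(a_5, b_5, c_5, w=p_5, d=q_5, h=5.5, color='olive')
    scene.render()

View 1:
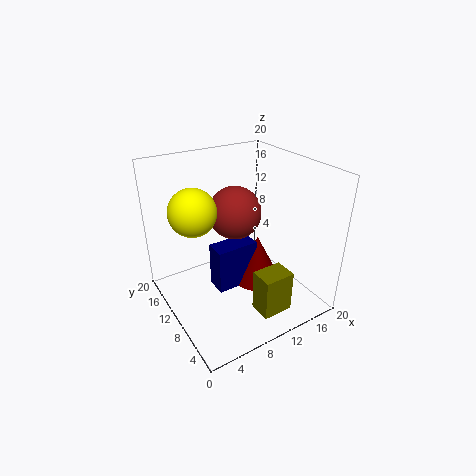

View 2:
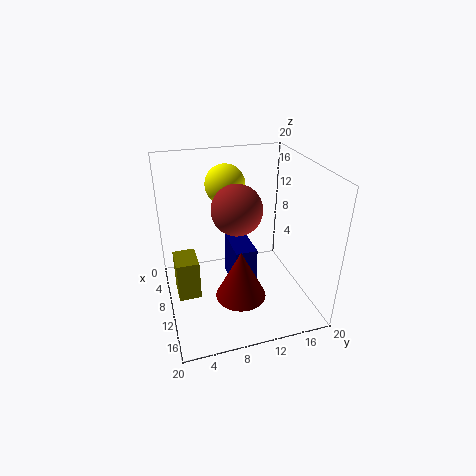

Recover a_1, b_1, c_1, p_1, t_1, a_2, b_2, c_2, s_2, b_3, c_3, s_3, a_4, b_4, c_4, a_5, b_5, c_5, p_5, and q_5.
a_1 = 6.5, b_1 = 9, c_1 = 2.5, p_1 = 6, t_1 = 6.5, a_2 = 13, b_2 = 9.5, c_2 = 2.5, s_2 = 3.5, b_3 = 10, c_3 = 14, s_3 = 3.5, a_4 = 3.5, b_4 = 10, c_4 = 15.5, a_5 = 8.5, b_5 = 1, c_5 = 3, p_5 = 4, q_5 = 3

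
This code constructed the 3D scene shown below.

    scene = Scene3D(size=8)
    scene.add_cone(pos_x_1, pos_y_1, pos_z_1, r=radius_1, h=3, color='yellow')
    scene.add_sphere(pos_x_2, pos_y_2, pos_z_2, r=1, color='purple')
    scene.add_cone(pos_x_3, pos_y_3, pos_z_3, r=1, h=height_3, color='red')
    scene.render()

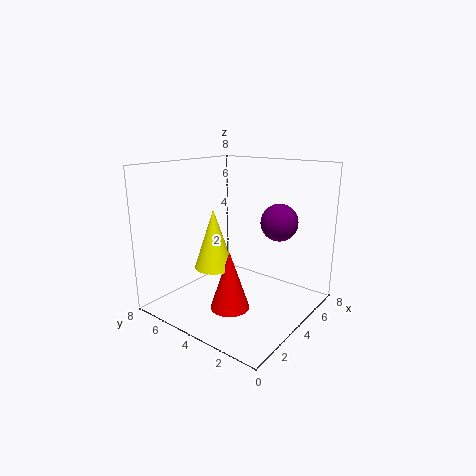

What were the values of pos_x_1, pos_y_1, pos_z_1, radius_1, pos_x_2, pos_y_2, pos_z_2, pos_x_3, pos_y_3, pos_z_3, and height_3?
pos_x_1 = 2
pos_y_1 = 4
pos_z_1 = 3
radius_1 = 1
pos_x_2 = 5
pos_y_2 = 2
pos_z_2 = 5
pos_x_3 = 2
pos_y_3 = 3
pos_z_3 = 1
height_3 = 3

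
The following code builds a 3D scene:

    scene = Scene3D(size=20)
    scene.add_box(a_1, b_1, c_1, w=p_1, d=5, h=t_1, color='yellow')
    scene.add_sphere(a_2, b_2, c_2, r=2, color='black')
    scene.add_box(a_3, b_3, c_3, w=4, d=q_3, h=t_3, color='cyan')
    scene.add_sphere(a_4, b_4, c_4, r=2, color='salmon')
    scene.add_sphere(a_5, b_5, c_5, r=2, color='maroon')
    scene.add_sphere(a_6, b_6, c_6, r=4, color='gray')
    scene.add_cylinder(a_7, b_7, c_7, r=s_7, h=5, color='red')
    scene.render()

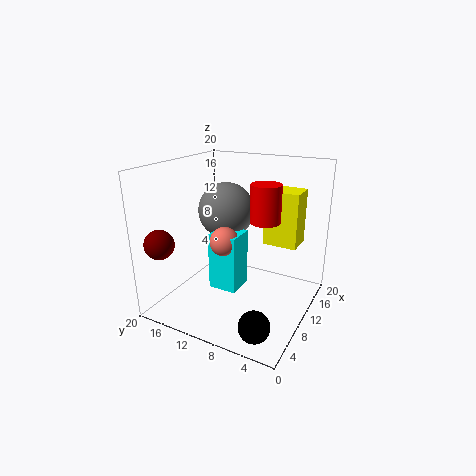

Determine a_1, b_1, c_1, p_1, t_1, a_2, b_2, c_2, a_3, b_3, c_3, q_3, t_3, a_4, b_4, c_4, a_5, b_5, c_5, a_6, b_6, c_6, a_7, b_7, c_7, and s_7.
a_1 = 14
b_1 = 3
c_1 = 8
p_1 = 4
t_1 = 8
a_2 = 3
b_2 = 4
c_2 = 2
a_3 = 7
b_3 = 9
c_3 = 3
q_3 = 4
t_3 = 8
a_4 = 8
b_4 = 11
c_4 = 10
a_5 = 3
b_5 = 18
c_5 = 10
a_6 = 12
b_6 = 13
c_6 = 13
a_7 = 10
b_7 = 6
c_7 = 13
s_7 = 2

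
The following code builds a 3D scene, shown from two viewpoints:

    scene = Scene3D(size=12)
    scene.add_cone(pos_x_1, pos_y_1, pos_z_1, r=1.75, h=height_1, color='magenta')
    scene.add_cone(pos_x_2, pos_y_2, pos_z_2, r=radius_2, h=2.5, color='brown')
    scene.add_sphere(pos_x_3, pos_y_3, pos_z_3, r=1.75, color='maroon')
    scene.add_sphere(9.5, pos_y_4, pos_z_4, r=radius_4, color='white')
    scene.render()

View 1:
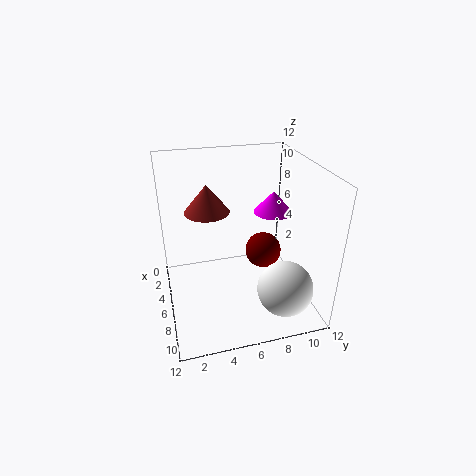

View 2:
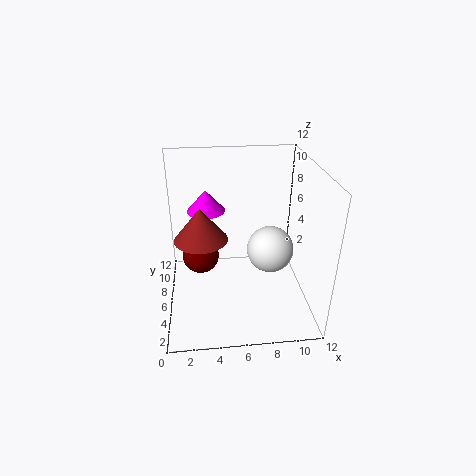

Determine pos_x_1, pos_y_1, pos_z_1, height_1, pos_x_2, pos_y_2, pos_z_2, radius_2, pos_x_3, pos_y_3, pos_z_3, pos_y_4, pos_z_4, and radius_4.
pos_x_1 = 3.5; pos_y_1 = 10; pos_z_1 = 6.75; height_1 = 2; pos_x_2 = 3; pos_y_2 = 4; pos_z_2 = 7.25; radius_2 = 2; pos_x_3 = 2.75; pos_y_3 = 9.5; pos_z_3 = 2.25; pos_y_4 = 9; pos_z_4 = 2.75; radius_4 = 2.25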